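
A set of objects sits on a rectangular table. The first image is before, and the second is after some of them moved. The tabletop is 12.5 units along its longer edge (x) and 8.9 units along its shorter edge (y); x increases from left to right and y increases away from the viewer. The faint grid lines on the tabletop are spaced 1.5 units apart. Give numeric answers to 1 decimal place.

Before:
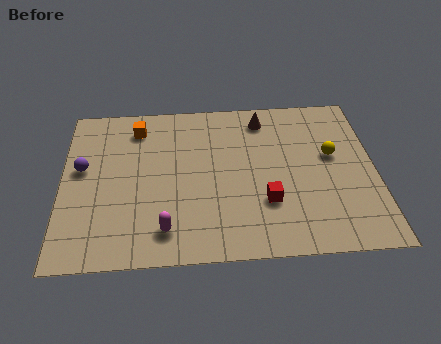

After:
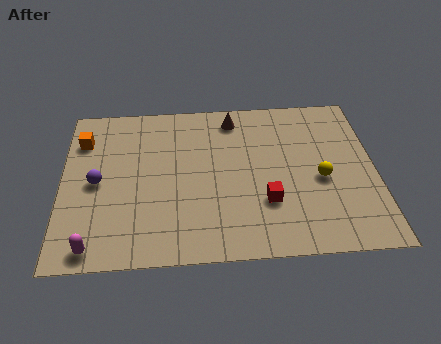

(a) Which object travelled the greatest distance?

the magenta capsule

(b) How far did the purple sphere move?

1.0

The purple sphere moved from about (0.8, 5.1) to (1.4, 4.3), a distance of √(0.6² + 0.8²) ≈ 1.0.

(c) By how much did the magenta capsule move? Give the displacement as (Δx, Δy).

(-2.8, -0.7)

The magenta capsule was at about (4.1, 1.6) and moved to about (1.3, 0.9).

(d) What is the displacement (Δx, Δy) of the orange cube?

(-2.2, -0.6)

The orange cube was at about (3.0, 7.3) and moved to about (0.8, 6.7).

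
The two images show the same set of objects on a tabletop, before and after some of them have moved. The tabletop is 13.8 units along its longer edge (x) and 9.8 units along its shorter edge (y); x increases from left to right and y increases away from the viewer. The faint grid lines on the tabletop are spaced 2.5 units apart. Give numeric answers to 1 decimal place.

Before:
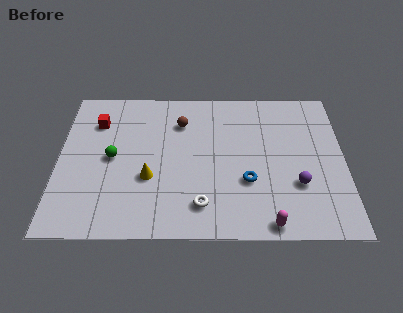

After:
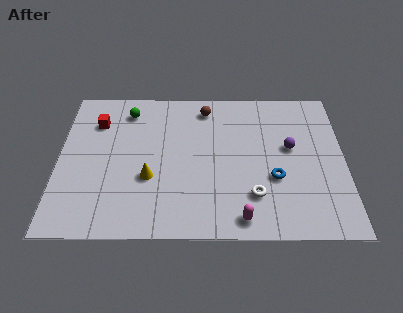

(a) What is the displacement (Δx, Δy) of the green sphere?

(0.7, 3.2)

From the two frames, the green sphere sits at roughly (2.6, 4.9) before and (3.3, 8.1) after.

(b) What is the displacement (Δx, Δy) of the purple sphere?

(-0.3, 2.4)

The purple sphere started near (11.5, 3.2) and ended near (11.2, 5.6).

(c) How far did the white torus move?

2.6

The white torus moved from about (6.9, 1.9) to (9.4, 2.5), a distance of √(2.5² + 0.6²) ≈ 2.6.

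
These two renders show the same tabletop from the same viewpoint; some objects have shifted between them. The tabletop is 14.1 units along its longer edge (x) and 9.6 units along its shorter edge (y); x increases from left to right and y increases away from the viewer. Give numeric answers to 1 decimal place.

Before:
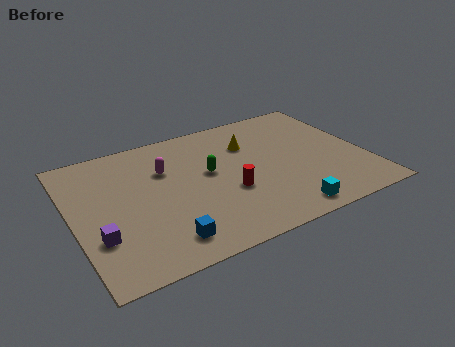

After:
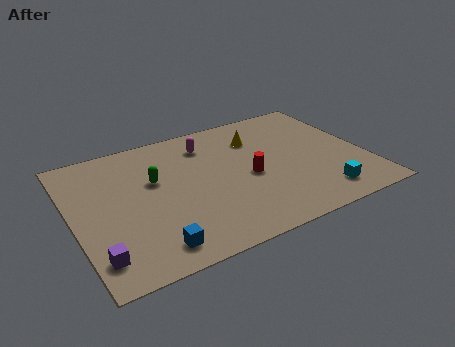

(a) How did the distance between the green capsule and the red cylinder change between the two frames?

+2.8

They were about 1.9 units apart before and 4.7 after — 2.8 units further apart.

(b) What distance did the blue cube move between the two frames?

0.6

The blue cube moved from about (3.9, 1.6) to (3.3, 1.4), a distance of √(0.6² + 0.2²) ≈ 0.6.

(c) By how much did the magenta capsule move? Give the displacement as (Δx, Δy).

(2.2, 1.1)

From the two frames, the magenta capsule sits at roughly (4.6, 6.5) before and (6.8, 7.6) after.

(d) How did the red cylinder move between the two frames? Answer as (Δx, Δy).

(1.1, 0.7)

The red cylinder started near (7.3, 3.6) and ended near (8.4, 4.3).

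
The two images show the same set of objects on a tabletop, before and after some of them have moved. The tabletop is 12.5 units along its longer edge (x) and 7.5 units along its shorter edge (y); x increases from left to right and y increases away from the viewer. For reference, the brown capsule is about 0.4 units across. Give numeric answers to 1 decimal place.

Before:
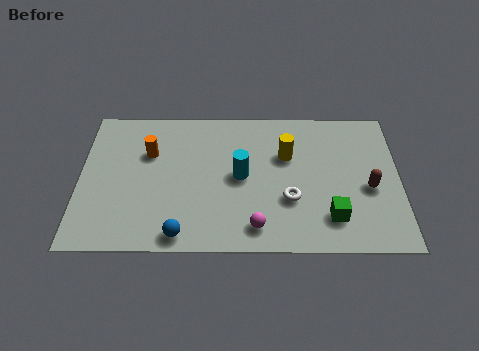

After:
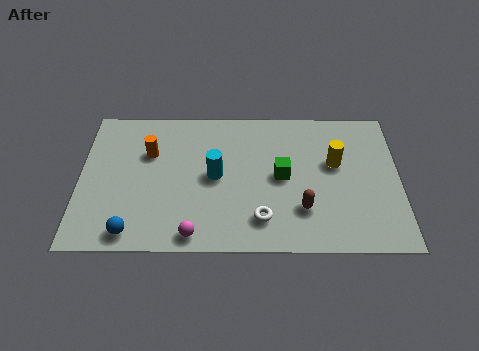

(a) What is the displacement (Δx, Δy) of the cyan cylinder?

(-1.0, 0.0)

The cyan cylinder was at about (6.3, 3.8) and moved to about (5.3, 3.8).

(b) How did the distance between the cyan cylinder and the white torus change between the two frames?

+0.6

The distance was about 2.2 in the first image and 2.8 in the second, so they moved 0.6 units further apart.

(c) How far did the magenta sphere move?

2.4

The magenta sphere was near (6.9, 1.2) before and (4.5, 0.8) after, so it travelled √(2.4² + 0.4²) ≈ 2.4 units.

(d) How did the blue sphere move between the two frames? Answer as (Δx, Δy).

(-1.9, 0.1)

The blue sphere was at about (4.0, 0.8) and moved to about (2.1, 0.9).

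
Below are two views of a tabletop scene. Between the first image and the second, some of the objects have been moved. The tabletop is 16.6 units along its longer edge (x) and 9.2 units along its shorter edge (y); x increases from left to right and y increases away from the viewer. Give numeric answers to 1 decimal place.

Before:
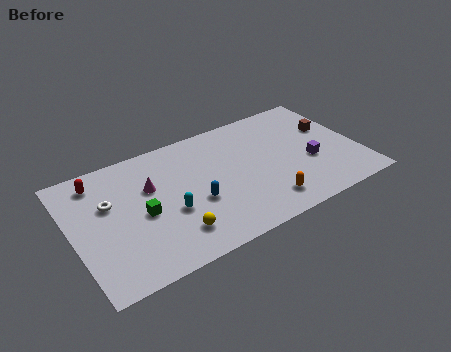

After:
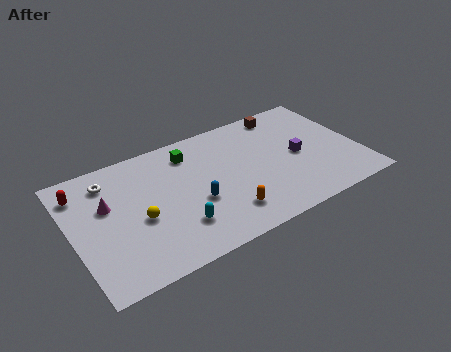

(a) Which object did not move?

the blue capsule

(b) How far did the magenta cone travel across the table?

2.5

From (4.6, 5.9) to (2.1, 5.7), the magenta cone covered √(2.5² + 0.2²) ≈ 2.5 units.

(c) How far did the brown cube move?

3.3

The brown cube was near (15.3, 5.8) before and (12.9, 8.1) after, so it travelled √(2.4² + 2.3²) ≈ 3.3 units.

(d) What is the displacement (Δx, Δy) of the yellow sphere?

(-1.7, 1.9)

The yellow sphere started near (5.4, 2.0) and ended near (3.7, 3.9).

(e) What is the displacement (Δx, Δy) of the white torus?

(0.2, 1.6)

The white torus started near (2.2, 5.8) and ended near (2.4, 7.4).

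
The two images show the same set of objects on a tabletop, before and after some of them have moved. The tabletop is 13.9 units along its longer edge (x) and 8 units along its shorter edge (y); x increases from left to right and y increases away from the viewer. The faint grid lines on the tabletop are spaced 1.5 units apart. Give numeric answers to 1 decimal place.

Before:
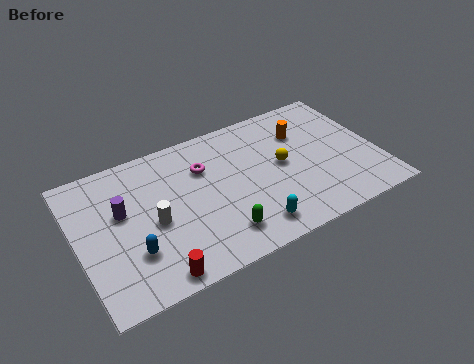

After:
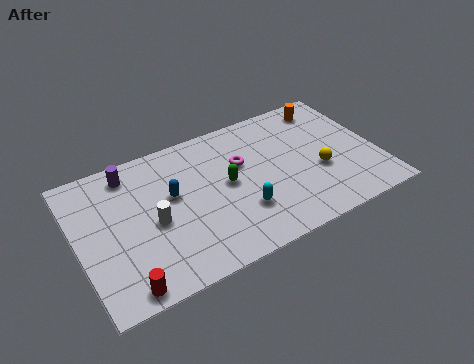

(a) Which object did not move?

the white cylinder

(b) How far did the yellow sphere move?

1.9

The yellow sphere moved from about (9.5, 4.2) to (11.1, 3.1), a distance of √(1.6² + 1.1²) ≈ 1.9.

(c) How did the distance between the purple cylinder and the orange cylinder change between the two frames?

+0.8

Before: roughly 8.6 units apart; after: 9.4. That's 0.8 units further apart.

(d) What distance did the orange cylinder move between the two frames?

1.8

The orange cylinder was near (10.7, 5.7) before and (12.1, 6.8) after, so it travelled √(1.4² + 1.1²) ≈ 1.8 units.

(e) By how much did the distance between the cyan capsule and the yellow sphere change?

+0.4

They were about 3.5 units apart before and 3.9 after — 0.4 units further apart.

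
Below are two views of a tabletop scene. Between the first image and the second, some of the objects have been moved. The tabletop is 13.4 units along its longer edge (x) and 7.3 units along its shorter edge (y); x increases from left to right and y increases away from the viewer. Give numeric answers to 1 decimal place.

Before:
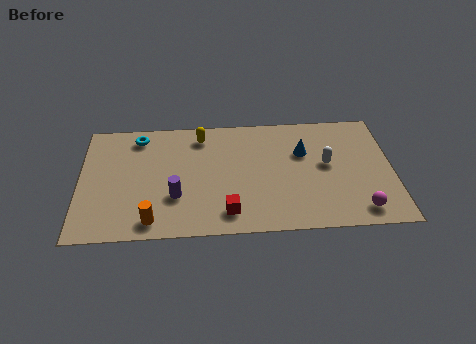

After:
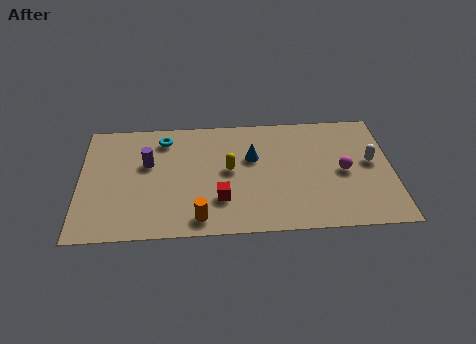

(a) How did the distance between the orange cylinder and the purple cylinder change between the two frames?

+2.4

The distance was about 1.7 in the first image and 4.1 in the second, so they moved 2.4 units further apart.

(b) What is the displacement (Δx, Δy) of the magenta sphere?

(-0.6, 2.4)

The magenta sphere was at about (11.9, 1.1) and moved to about (11.3, 3.5).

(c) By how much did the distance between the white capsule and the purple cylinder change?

+2.9

The distance was about 6.7 in the first image and 9.6 in the second, so they moved 2.9 units further apart.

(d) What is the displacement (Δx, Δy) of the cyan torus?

(1.1, -0.2)

From the two frames, the cyan torus sits at roughly (2.5, 6.2) before and (3.6, 6.0) after.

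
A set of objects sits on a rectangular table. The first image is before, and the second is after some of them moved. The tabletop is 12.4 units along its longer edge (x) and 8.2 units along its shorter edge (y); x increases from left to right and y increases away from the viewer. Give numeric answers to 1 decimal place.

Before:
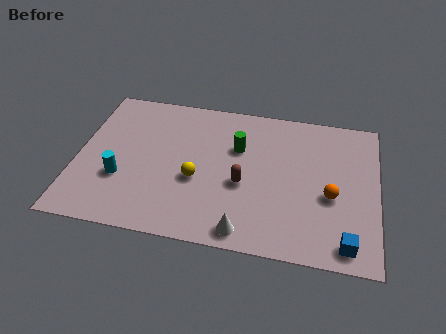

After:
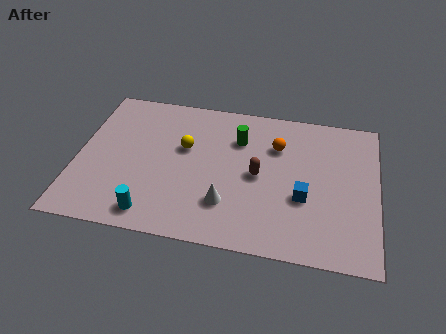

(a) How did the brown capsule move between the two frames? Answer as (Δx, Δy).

(0.6, 0.6)

The brown capsule started near (6.9, 3.4) and ended near (7.5, 4.0).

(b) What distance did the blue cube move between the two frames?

2.8

The blue cube was near (11.2, 1.0) before and (9.4, 3.1) after, so it travelled √(1.8² + 2.1²) ≈ 2.8 units.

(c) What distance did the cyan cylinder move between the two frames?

2.2

The cyan cylinder was near (1.9, 2.8) before and (3.3, 1.1) after, so it travelled √(1.4² + 1.7²) ≈ 2.2 units.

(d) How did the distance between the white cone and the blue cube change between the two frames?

-0.9

They were about 4.1 units apart before and 3.2 after — 0.9 units closer together.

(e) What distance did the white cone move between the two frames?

1.5

From (7.1, 0.9) to (6.3, 2.2), the white cone covered √(0.8² + 1.3²) ≈ 1.5 units.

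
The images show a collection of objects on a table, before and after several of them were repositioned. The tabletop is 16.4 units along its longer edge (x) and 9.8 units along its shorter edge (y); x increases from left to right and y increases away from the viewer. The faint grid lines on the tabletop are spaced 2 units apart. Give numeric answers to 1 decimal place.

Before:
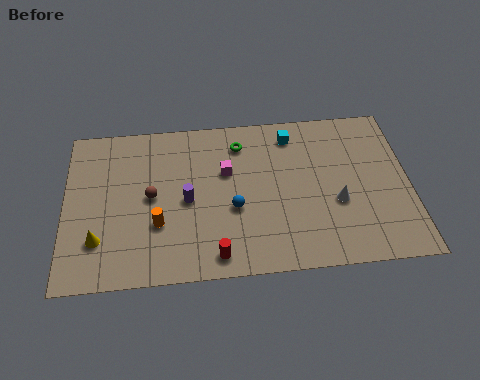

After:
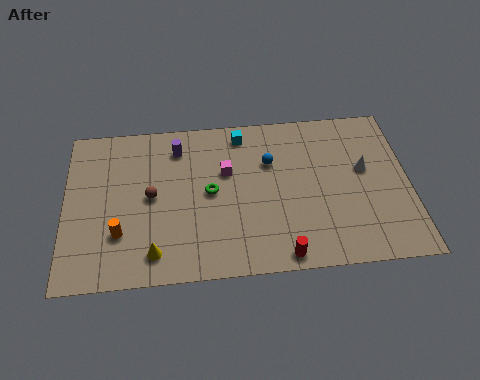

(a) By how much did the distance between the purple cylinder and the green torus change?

-0.9

They were about 4.2 units apart before and 3.3 after — 0.9 units closer together.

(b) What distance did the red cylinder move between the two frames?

3.1

The red cylinder moved from about (7.1, 1.2) to (10.2, 0.9), a distance of √(3.1² + 0.3²) ≈ 3.1.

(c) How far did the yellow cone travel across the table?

2.8

The yellow cone moved from about (1.6, 2.6) to (4.2, 1.6), a distance of √(2.6² + 1.0²) ≈ 2.8.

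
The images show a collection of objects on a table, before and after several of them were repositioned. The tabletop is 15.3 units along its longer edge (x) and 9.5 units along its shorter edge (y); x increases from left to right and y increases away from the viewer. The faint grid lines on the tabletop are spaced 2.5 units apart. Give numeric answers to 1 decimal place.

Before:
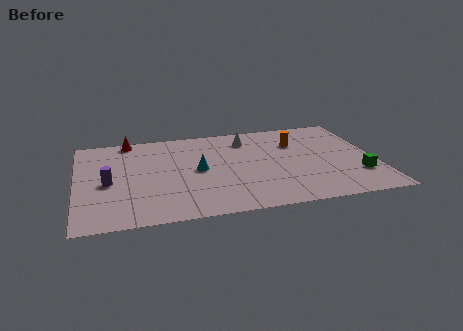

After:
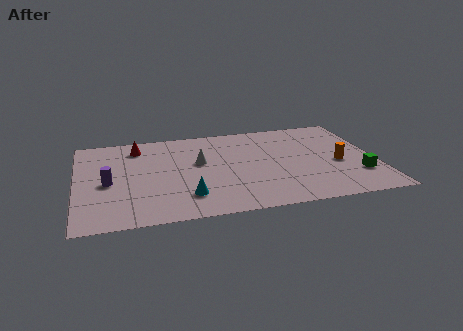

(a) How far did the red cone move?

1.0

The red cone was near (2.8, 8.7) before and (3.2, 7.8) after, so it travelled √(0.4² + 0.9²) ≈ 1.0 units.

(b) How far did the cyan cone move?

2.7

The cyan cone moved from about (6.2, 4.8) to (5.5, 2.2), a distance of √(0.7² + 2.6²) ≈ 2.7.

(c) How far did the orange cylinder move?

3.3

The orange cylinder moved from about (11.4, 6.7) to (13.4, 4.1), a distance of √(2.0² + 2.6²) ≈ 3.3.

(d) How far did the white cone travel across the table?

3.3

The white cone moved from about (8.9, 7.6) to (6.3, 5.6), a distance of √(2.6² + 2.0²) ≈ 3.3.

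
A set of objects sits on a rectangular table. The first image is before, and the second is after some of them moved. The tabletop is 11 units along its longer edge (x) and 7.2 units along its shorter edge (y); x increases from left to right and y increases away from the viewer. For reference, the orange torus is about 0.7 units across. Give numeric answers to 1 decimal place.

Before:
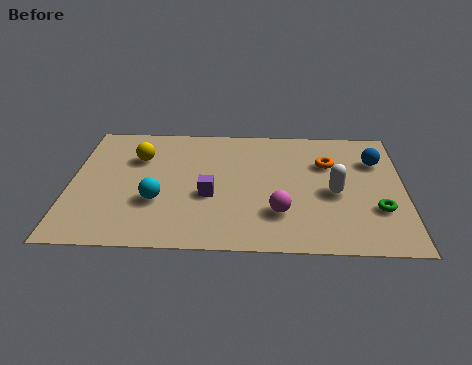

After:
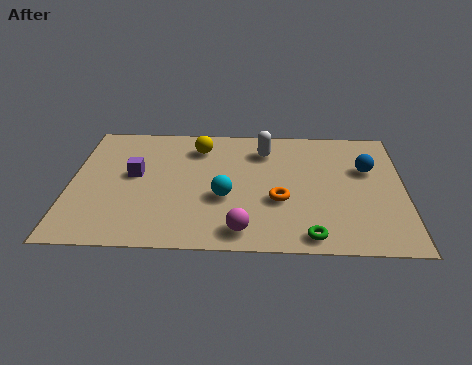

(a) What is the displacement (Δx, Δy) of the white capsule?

(-2.3, 2.4)

The white capsule started near (8.7, 3.2) and ended near (6.4, 5.6).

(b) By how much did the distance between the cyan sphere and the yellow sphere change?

+0.4

Before: roughly 2.6 units apart; after: 3.0. That's 0.4 units further apart.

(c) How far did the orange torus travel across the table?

2.7

From (8.5, 4.9) to (6.9, 2.7), the orange torus covered √(1.6² + 2.2²) ≈ 2.7 units.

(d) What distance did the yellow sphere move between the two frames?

2.1

The yellow sphere was near (2.2, 5.0) before and (4.2, 5.7) after, so it travelled √(2.0² + 0.7²) ≈ 2.1 units.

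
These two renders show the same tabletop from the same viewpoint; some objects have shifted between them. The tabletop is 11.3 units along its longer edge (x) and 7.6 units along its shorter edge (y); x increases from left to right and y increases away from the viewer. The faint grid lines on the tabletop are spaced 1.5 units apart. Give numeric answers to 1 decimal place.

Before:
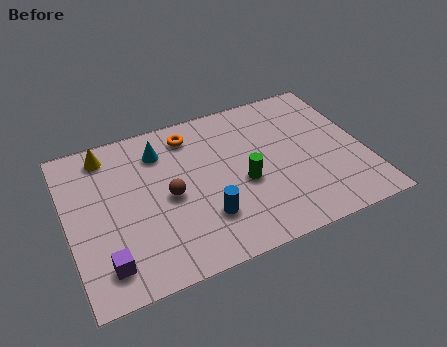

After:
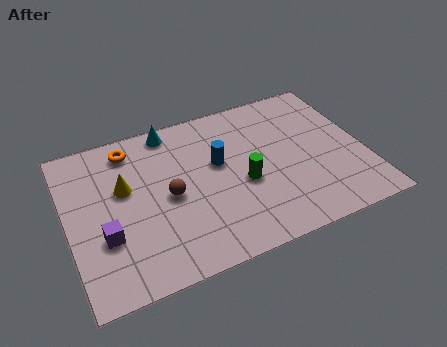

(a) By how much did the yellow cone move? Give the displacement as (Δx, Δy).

(0.5, -1.9)

From the two frames, the yellow cone sits at roughly (1.7, 6.5) before and (2.2, 4.6) after.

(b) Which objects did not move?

the green cylinder and the brown sphere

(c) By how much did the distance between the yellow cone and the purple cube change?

-2.9

The distance was about 5.1 in the first image and 2.2 in the second, so they moved 2.9 units closer together.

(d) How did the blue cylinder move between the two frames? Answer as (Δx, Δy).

(0.8, 2.4)

The blue cylinder was at about (5.0, 2.1) and moved to about (5.8, 4.5).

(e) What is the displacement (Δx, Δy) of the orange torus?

(-2.3, 0.1)

The orange torus started near (4.9, 6.3) and ended near (2.6, 6.4).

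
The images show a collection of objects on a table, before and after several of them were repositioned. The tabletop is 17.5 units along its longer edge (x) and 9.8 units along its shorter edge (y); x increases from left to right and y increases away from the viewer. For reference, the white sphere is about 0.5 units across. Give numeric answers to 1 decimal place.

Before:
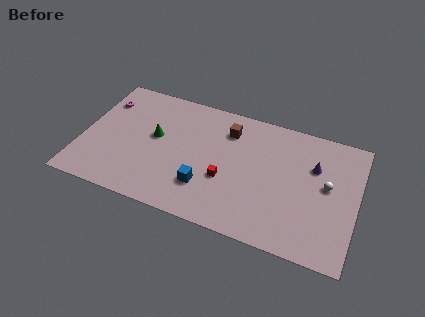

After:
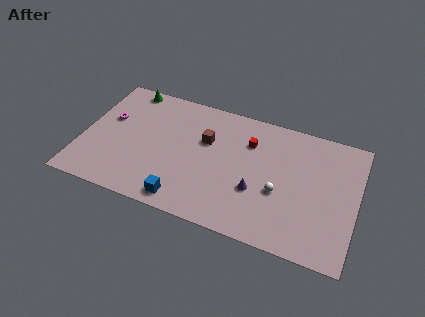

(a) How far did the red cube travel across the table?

3.6

The red cube moved from about (9.3, 3.7) to (10.5, 7.1), a distance of √(1.2² + 3.4²) ≈ 3.6.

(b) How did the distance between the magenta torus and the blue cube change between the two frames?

-1.3

The distance was about 8.5 in the first image and 7.2 in the second, so they moved 1.3 units closer together.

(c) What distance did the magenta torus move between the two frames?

1.5

The magenta torus was near (1.0, 7.4) before and (1.5, 6.0) after, so it travelled √(0.5² + 1.4²) ≈ 1.5 units.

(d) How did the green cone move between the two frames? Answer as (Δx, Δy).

(-2.2, 3.4)

The green cone started near (4.6, 5.5) and ended near (2.4, 8.9).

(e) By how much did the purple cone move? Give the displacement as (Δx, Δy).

(-3.4, -3.1)

The purple cone was at about (14.7, 6.6) and moved to about (11.3, 3.5).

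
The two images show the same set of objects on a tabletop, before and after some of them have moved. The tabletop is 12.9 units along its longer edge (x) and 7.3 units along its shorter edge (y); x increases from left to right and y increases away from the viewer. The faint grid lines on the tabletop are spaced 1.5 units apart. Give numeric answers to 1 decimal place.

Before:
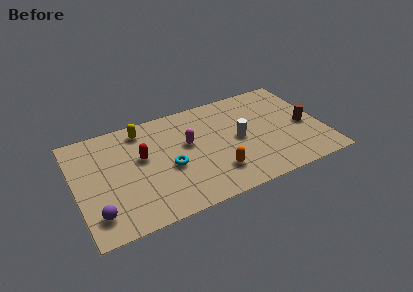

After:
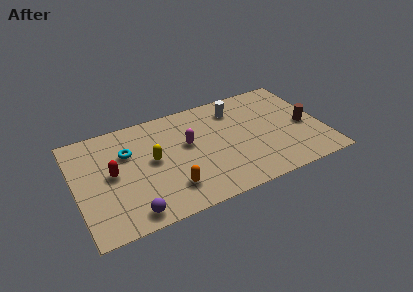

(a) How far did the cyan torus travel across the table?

2.7

From (4.8, 3.1) to (2.8, 4.9), the cyan torus covered √(2.0² + 1.8²) ≈ 2.7 units.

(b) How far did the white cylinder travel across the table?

2.2

From (8.5, 3.6) to (8.6, 5.8), the white cylinder covered √(0.1² + 2.2²) ≈ 2.2 units.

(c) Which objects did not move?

the brown cylinder and the magenta capsule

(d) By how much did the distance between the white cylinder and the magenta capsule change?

+0.4

The distance was about 2.7 in the first image and 3.1 in the second, so they moved 0.4 units further apart.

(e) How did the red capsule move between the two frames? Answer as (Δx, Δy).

(-1.6, -0.5)

The red capsule started near (3.5, 4.3) and ended near (1.9, 3.8).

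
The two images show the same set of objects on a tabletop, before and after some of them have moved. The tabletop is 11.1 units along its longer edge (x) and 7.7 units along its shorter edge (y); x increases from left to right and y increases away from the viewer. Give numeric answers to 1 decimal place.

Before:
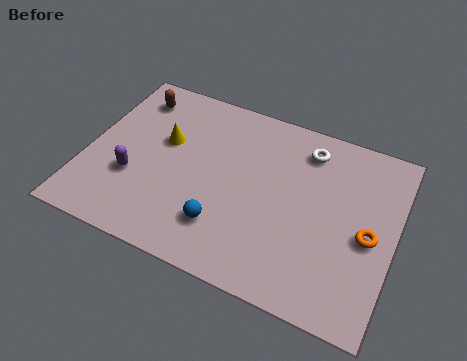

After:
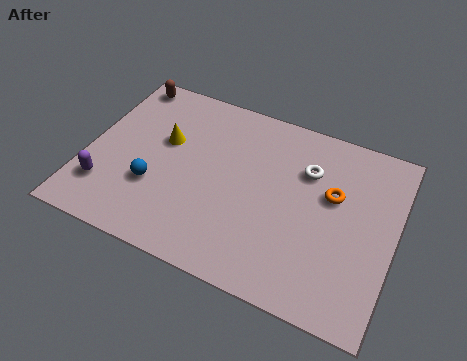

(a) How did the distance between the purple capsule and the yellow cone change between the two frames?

+1.1

The distance was about 2.2 in the first image and 3.3 in the second, so they moved 1.1 units further apart.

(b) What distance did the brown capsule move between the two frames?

0.7

The brown capsule was near (1.3, 6.3) before and (0.9, 6.9) after, so it travelled √(0.4² + 0.6²) ≈ 0.7 units.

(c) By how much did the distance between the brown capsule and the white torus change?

+0.7

Before: roughly 6.4 units apart; after: 7.1. That's 0.7 units further apart.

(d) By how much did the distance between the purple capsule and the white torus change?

+0.8

The distance was about 6.9 in the first image and 7.7 in the second, so they moved 0.8 units further apart.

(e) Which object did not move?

the yellow cone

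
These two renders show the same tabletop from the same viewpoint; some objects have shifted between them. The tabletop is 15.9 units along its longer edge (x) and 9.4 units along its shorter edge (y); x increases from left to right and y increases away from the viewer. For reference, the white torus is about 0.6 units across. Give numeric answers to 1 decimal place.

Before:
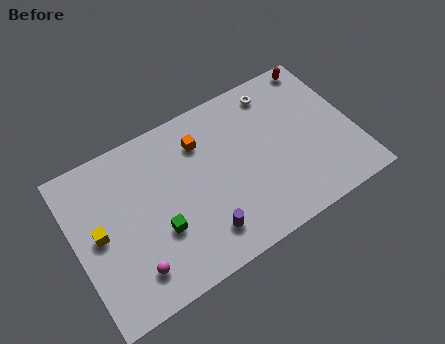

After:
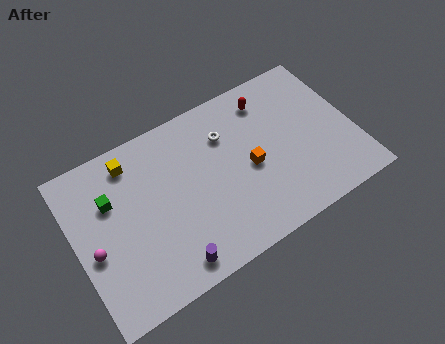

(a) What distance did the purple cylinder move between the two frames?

2.1

From (6.8, 1.9) to (4.8, 1.2), the purple cylinder covered √(2.0² + 0.7²) ≈ 2.1 units.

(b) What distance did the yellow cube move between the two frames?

3.9

The yellow cube was near (1.3, 4.8) before and (3.6, 7.9) after, so it travelled √(2.3² + 3.1²) ≈ 3.9 units.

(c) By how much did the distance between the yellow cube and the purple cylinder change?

+0.6

The distance was about 6.2 in the first image and 6.8 in the second, so they moved 0.6 units further apart.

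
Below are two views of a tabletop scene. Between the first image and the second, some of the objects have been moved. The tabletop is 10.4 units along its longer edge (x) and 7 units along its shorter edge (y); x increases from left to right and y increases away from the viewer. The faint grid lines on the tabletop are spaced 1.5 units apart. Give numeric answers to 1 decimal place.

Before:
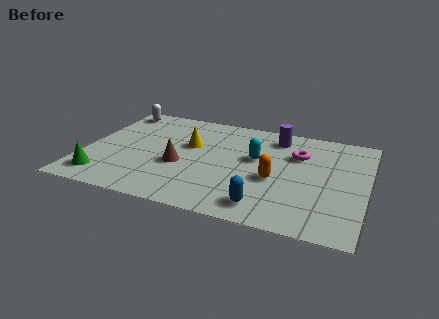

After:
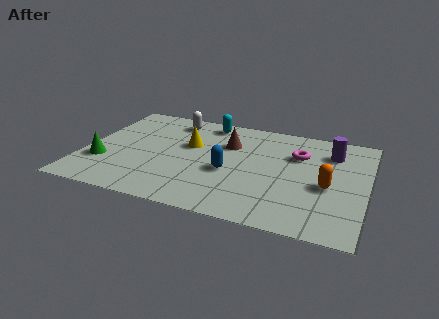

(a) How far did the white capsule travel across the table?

2.2

From (0.8, 6.1) to (3.0, 5.9), the white capsule covered √(2.2² + 0.2²) ≈ 2.2 units.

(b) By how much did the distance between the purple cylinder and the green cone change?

+1.2

The distance was about 7.6 in the first image and 8.8 in the second, so they moved 1.2 units further apart.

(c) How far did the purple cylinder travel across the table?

2.2

The purple cylinder was near (6.9, 5.8) before and (9.0, 5.3) after, so it travelled √(2.1² + 0.5²) ≈ 2.2 units.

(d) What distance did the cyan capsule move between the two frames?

2.8

The cyan capsule moved from about (6.3, 4.1) to (4.3, 6.1), a distance of √(2.0² + 2.0²) ≈ 2.8.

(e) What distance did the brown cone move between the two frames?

2.6

The brown cone moved from about (3.6, 2.8) to (5.2, 4.8), a distance of √(1.6² + 2.0²) ≈ 2.6.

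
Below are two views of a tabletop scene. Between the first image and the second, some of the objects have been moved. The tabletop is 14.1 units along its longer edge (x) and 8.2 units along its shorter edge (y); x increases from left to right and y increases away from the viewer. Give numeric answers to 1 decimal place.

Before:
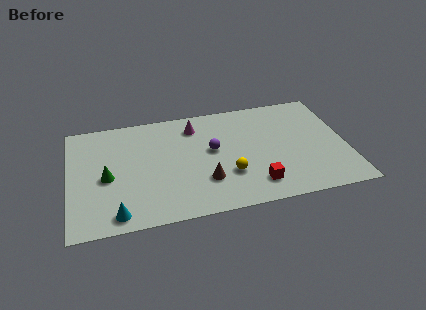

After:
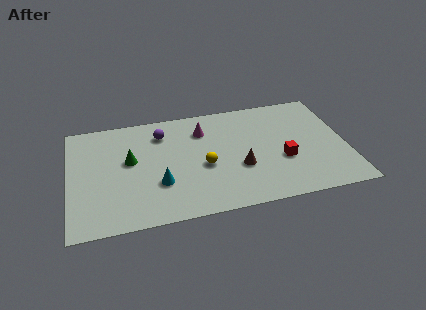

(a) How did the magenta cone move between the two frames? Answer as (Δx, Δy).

(0.4, -0.4)

The magenta cone was at about (6.5, 6.6) and moved to about (6.9, 6.2).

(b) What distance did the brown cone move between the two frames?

1.9

The brown cone moved from about (6.8, 2.4) to (8.6, 3.0), a distance of √(1.8² + 0.6²) ≈ 1.9.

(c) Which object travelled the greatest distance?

the purple sphere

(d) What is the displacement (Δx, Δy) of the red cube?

(1.5, 1.5)

The red cube started near (9.3, 1.6) and ended near (10.8, 3.1).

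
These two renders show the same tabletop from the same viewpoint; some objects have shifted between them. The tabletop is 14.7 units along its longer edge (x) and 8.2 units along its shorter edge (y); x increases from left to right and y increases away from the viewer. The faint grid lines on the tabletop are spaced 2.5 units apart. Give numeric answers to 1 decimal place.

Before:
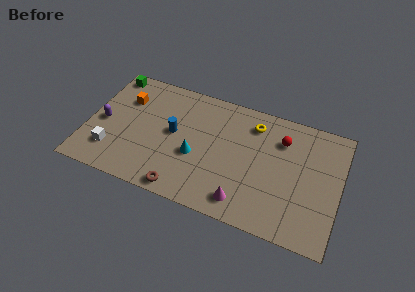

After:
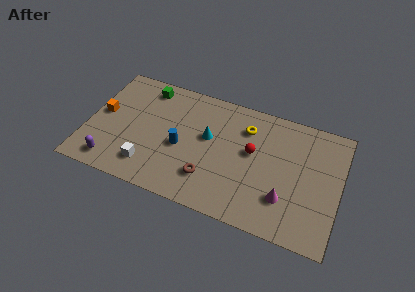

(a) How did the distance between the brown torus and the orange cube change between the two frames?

+0.6

Before: roughly 6.3 units apart; after: 6.9. That's 0.6 units further apart.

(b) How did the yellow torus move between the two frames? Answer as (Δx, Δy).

(-0.4, -0.4)

The yellow torus was at about (9.5, 6.6) and moved to about (9.1, 6.2).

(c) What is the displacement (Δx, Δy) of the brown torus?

(1.4, 1.3)

From the two frames, the brown torus sits at roughly (5.9, 0.8) before and (7.3, 2.1) after.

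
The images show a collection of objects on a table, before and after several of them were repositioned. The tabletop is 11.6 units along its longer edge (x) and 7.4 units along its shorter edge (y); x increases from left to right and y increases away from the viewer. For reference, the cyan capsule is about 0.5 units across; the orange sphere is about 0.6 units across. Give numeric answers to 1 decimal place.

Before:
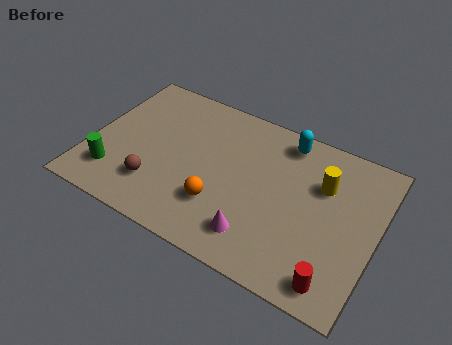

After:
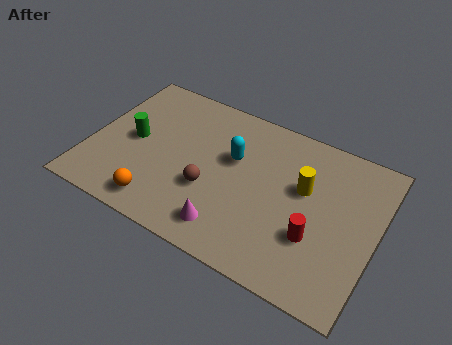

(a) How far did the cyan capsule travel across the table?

2.6

From (7.6, 6.4) to (5.7, 4.6), the cyan capsule covered √(1.9² + 1.8²) ≈ 2.6 units.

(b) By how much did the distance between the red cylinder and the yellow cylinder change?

-2.0

They were about 4.1 units apart before and 2.1 after — 2.0 units closer together.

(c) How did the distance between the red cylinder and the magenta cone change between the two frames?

+0.3

They were about 3.2 units apart before and 3.5 after — 0.3 units further apart.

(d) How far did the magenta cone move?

1.1

From (7.1, 1.5) to (6.0, 1.3), the magenta cone covered √(1.1² + 0.2²) ≈ 1.1 units.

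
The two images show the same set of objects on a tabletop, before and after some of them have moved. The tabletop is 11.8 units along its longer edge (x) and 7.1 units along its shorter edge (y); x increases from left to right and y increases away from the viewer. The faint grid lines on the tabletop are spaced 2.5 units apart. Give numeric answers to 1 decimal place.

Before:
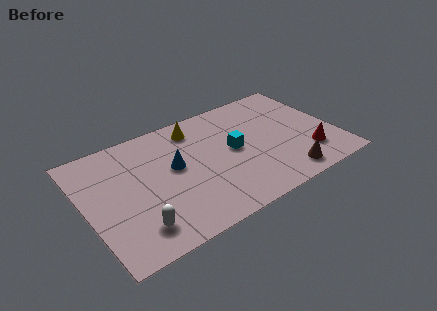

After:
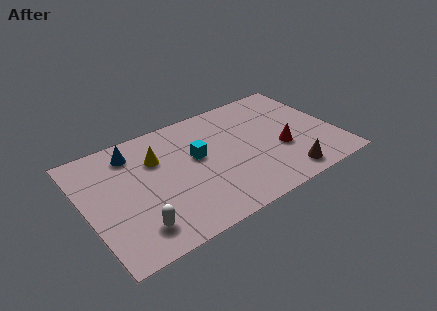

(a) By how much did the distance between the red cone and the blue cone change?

+0.8

Before: roughly 6.5 units apart; after: 7.3. That's 0.8 units further apart.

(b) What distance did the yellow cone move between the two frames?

2.2

The yellow cone was near (5.5, 5.9) before and (3.5, 4.9) after, so it travelled √(2.0² + 1.0²) ≈ 2.2 units.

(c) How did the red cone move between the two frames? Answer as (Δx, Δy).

(-1.2, 0.9)

From the two frames, the red cone sits at roughly (10.3, 1.8) before and (9.1, 2.7) after.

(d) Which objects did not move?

the brown cone and the white capsule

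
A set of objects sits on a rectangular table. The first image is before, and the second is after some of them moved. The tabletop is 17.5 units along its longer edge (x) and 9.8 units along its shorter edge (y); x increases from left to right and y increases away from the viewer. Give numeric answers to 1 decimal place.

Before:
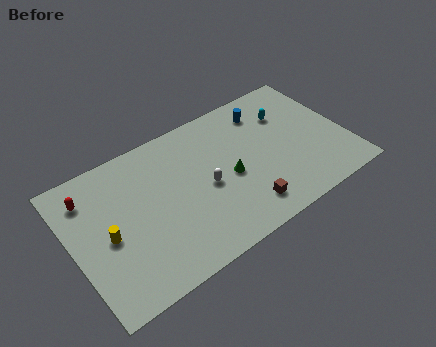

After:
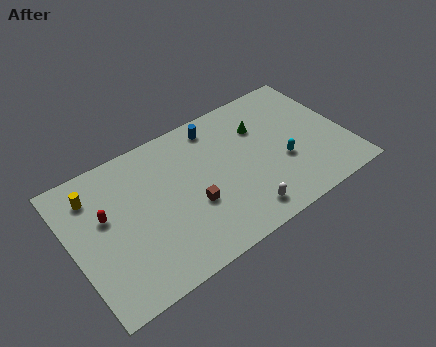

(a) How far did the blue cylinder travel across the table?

3.2

From (12.9, 7.9) to (9.7, 8.4), the blue cylinder covered √(3.2² + 0.5²) ≈ 3.2 units.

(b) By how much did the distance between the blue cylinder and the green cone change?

-1.5

They were about 4.6 units apart before and 3.1 after — 1.5 units closer together.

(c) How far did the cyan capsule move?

3.4

From (14.2, 7.0) to (13.3, 3.7), the cyan capsule covered √(0.9² + 3.3²) ≈ 3.4 units.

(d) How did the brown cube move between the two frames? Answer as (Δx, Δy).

(-3.0, 1.9)

The brown cube was at about (10.4, 1.8) and moved to about (7.4, 3.7).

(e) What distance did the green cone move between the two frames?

3.5

The green cone was near (9.9, 4.4) before and (12.4, 6.9) after, so it travelled √(2.5² + 2.5²) ≈ 3.5 units.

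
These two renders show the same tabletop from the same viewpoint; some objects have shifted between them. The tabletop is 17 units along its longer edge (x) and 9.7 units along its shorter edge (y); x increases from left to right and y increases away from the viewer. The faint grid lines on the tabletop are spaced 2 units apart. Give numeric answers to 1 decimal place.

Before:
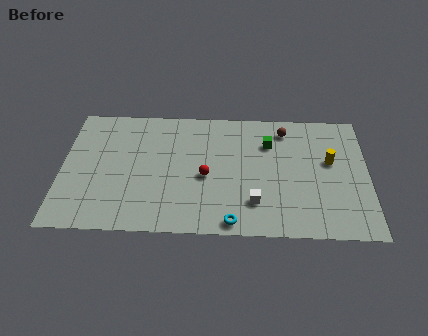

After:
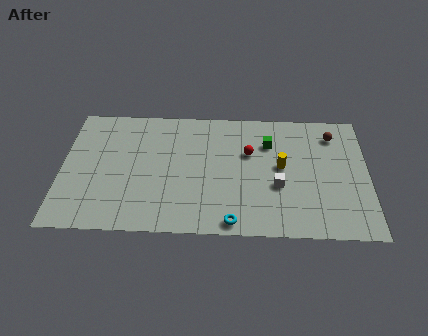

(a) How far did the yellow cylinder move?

2.7

The yellow cylinder was near (14.9, 5.7) before and (12.2, 5.2) after, so it travelled √(2.7² + 0.5²) ≈ 2.7 units.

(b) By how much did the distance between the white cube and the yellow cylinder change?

-3.8

The distance was about 5.3 in the first image and 1.5 in the second, so they moved 3.8 units closer together.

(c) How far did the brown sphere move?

2.7

The brown sphere was near (12.4, 8.1) before and (15.1, 7.8) after, so it travelled √(2.7² + 0.3²) ≈ 2.7 units.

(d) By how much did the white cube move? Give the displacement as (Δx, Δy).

(1.3, 1.3)

The white cube started near (10.7, 2.4) and ended near (12.0, 3.7).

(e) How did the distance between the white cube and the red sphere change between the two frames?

-0.3

The distance was about 3.3 in the first image and 3.0 in the second, so they moved 0.3 units closer together.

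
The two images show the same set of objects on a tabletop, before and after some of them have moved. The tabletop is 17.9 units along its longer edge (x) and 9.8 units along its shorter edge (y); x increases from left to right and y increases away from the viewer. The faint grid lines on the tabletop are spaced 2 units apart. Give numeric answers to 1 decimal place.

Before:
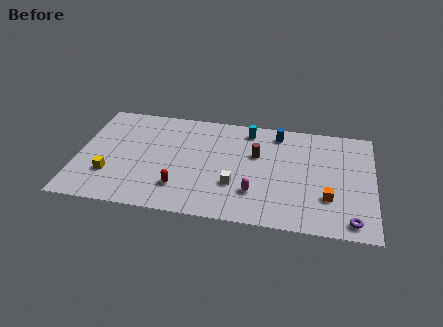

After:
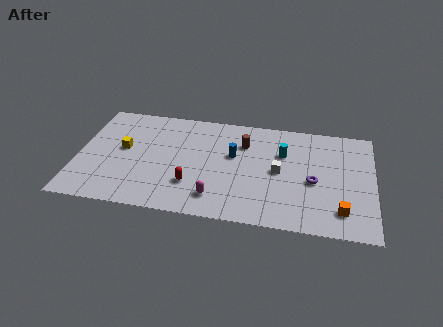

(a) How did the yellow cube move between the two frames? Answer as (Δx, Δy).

(0.7, 2.5)

From the two frames, the yellow cube sits at roughly (2.0, 2.9) before and (2.7, 5.4) after.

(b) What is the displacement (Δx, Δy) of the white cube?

(2.6, 1.7)

The white cube was at about (9.6, 3.2) and moved to about (12.2, 4.9).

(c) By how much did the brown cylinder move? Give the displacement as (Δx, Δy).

(-0.8, 0.9)

The brown cylinder was at about (10.8, 6.2) and moved to about (10.0, 7.1).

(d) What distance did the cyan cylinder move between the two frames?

2.8

The cyan cylinder was near (10.2, 8.4) before and (12.4, 6.6) after, so it travelled √(2.2² + 1.8²) ≈ 2.8 units.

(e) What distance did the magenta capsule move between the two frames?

2.4

The magenta capsule was near (10.8, 2.7) before and (8.5, 1.9) after, so it travelled √(2.3² + 0.8²) ≈ 2.4 units.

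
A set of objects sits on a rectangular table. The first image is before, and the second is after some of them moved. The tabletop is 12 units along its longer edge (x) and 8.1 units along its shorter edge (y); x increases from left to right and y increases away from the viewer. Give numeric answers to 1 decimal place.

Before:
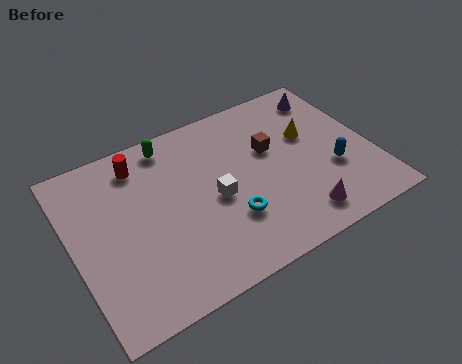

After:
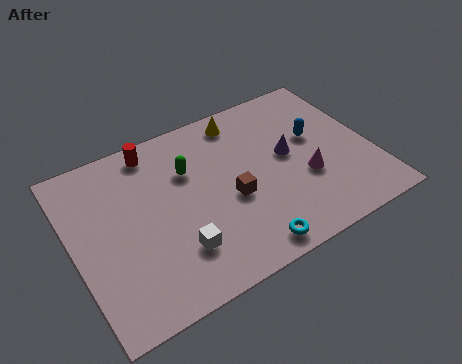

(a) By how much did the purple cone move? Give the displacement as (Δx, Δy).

(-2.1, -2.3)

From the two frames, the purple cone sits at roughly (10.8, 6.7) before and (8.7, 4.4) after.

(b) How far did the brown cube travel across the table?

2.5

The brown cube moved from about (8.1, 5.0) to (6.2, 3.4), a distance of √(1.9² + 1.6²) ≈ 2.5.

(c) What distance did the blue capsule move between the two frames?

1.9

The blue capsule was near (10.3, 2.9) before and (9.9, 4.8) after, so it travelled √(0.4² + 1.9²) ≈ 1.9 units.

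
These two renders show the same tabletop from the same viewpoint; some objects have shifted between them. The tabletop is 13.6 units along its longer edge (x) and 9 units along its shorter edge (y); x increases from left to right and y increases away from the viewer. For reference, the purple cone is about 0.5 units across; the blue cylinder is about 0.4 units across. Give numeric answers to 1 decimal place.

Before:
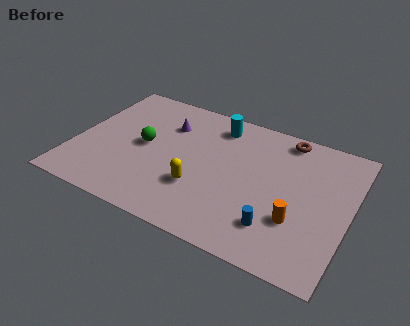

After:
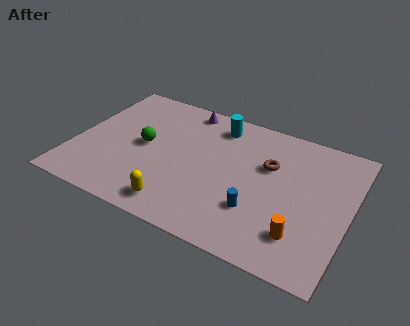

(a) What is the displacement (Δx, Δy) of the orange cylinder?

(0.3, -0.8)

The orange cylinder was at about (11.2, 2.9) and moved to about (11.5, 2.1).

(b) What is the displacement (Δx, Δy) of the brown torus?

(-0.6, -2.2)

The brown torus was at about (10.1, 8.0) and moved to about (9.5, 5.8).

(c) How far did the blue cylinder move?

1.2

From (10.3, 2.1) to (9.3, 2.7), the blue cylinder covered √(1.0² + 0.6²) ≈ 1.2 units.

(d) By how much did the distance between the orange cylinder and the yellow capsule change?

+1.2

Before: roughly 4.8 units apart; after: 6.0. That's 1.2 units further apart.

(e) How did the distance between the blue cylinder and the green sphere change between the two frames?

-1.1

The distance was about 7.3 in the first image and 6.2 in the second, so they moved 1.1 units closer together.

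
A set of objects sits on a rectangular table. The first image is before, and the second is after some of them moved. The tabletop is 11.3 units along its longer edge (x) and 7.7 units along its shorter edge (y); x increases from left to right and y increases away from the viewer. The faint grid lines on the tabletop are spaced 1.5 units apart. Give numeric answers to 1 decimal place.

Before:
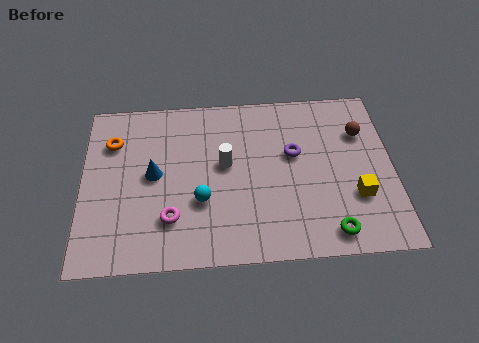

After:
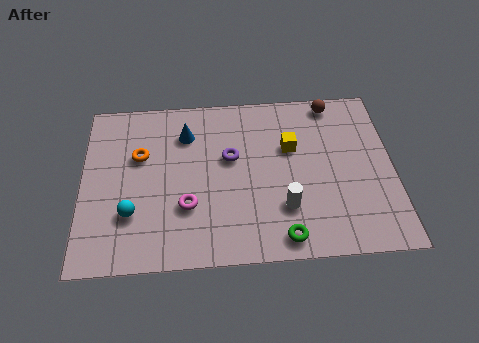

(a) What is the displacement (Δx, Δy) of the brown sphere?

(-1.0, 1.5)

From the two frames, the brown sphere sits at roughly (10.2, 5.4) before and (9.2, 6.9) after.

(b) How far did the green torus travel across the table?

1.7

The green torus moved from about (8.9, 1.0) to (7.2, 0.9), a distance of √(1.7² + 0.1²) ≈ 1.7.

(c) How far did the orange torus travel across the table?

1.2

The orange torus was near (1.1, 5.6) before and (2.1, 4.9) after, so it travelled √(1.0² + 0.7²) ≈ 1.2 units.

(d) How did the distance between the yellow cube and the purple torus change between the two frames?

-0.8

The distance was about 3.0 in the first image and 2.2 in the second, so they moved 0.8 units closer together.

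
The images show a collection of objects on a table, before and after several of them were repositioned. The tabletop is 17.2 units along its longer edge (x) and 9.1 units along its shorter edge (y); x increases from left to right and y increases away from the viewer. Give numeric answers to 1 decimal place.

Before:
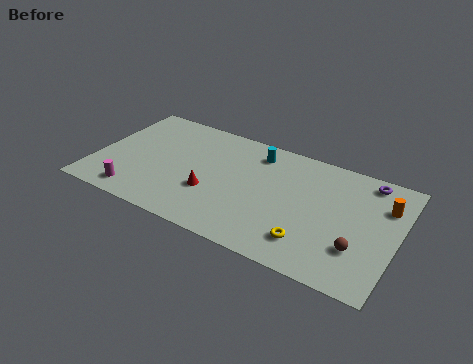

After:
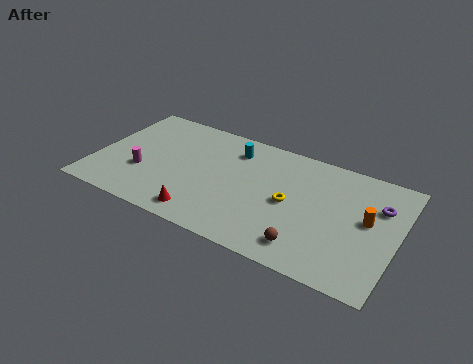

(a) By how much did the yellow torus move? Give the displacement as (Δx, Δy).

(-1.4, 2.4)

The yellow torus was at about (12.6, 2.0) and moved to about (11.2, 4.4).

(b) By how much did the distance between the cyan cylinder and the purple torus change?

+2.1

Before: roughly 6.3 units apart; after: 8.4. That's 2.1 units further apart.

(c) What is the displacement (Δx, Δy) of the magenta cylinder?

(0.1, 1.9)

From the two frames, the magenta cylinder sits at roughly (2.7, 1.3) before and (2.8, 3.2) after.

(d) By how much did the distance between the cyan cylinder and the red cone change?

+1.2

The distance was about 4.8 in the first image and 6.0 in the second, so they moved 1.2 units further apart.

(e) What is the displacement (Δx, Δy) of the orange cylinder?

(-0.8, -1.5)

From the two frames, the orange cylinder sits at roughly (16.3, 6.5) before and (15.5, 5.0) after.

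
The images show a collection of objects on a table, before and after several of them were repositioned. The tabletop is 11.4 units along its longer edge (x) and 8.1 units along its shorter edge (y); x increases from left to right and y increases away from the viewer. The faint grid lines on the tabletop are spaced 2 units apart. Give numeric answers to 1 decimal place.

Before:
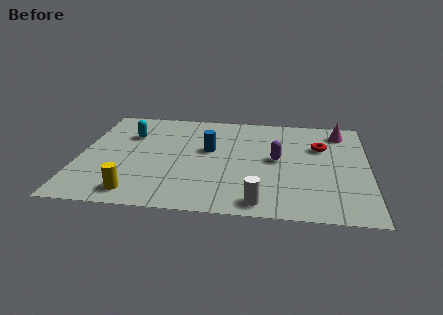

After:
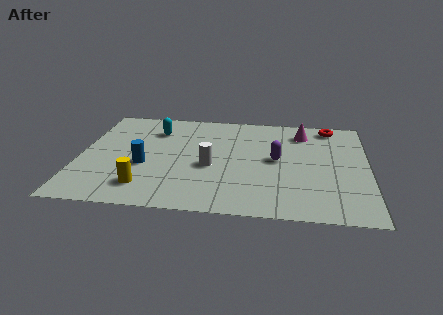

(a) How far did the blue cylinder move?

2.9

The blue cylinder moved from about (5.1, 4.7) to (2.6, 3.2), a distance of √(2.5² + 1.5²) ≈ 2.9.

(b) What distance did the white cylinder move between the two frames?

3.2

From (7.2, 0.9) to (5.2, 3.4), the white cylinder covered √(2.0² + 2.5²) ≈ 3.2 units.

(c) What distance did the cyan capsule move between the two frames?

1.1

The cyan capsule moved from about (1.9, 5.6) to (2.9, 6.1), a distance of √(1.0² + 0.5²) ≈ 1.1.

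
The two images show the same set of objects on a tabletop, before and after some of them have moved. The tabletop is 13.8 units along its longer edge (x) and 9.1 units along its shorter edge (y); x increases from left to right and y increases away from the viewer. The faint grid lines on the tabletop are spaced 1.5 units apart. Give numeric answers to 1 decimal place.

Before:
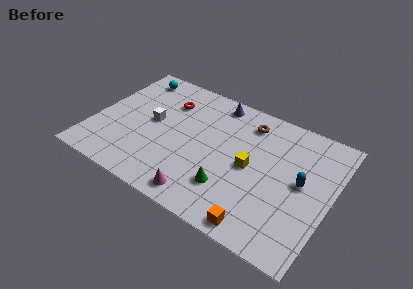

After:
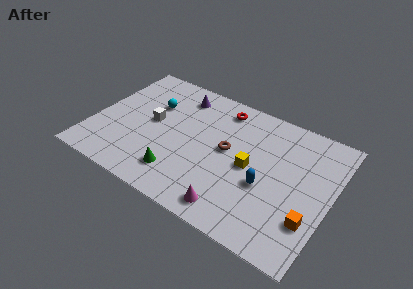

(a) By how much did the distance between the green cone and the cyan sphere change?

-3.8

Before: roughly 8.6 units apart; after: 4.8. That's 3.8 units closer together.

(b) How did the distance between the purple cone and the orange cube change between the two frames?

+1.7

They were about 8.0 units apart before and 9.7 after — 1.7 units further apart.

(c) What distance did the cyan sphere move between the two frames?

2.3

The cyan sphere moved from about (1.6, 7.8) to (3.1, 6.1), a distance of √(1.5² + 1.7²) ≈ 2.3.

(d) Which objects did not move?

the white cube and the yellow cube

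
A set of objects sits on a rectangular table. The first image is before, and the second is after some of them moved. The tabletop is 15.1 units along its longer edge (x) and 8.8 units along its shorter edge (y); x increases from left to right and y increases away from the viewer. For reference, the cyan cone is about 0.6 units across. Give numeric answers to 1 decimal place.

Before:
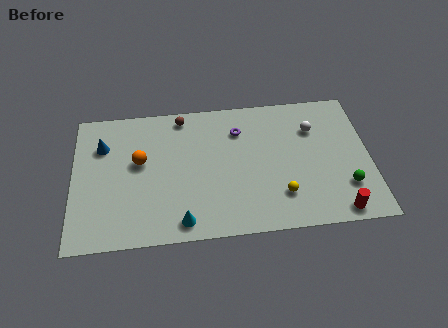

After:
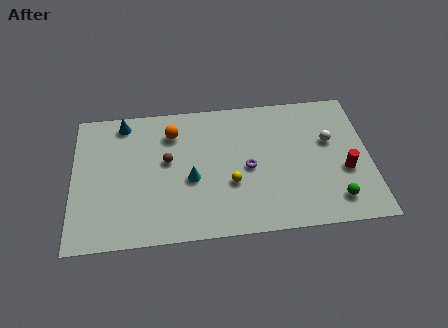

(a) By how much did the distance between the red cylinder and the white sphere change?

-3.4

Before: roughly 5.5 units apart; after: 2.1. That's 3.4 units closer together.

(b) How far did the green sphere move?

1.0

The green sphere moved from about (13.8, 2.4) to (13.2, 1.6), a distance of √(0.6² + 0.8²) ≈ 1.0.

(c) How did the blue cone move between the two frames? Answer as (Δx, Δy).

(1.1, 1.4)

The blue cone started near (1.5, 6.3) and ended near (2.6, 7.7).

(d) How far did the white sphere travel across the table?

1.2

From (12.3, 6.3) to (13.1, 5.4), the white sphere covered √(0.8² + 0.9²) ≈ 1.2 units.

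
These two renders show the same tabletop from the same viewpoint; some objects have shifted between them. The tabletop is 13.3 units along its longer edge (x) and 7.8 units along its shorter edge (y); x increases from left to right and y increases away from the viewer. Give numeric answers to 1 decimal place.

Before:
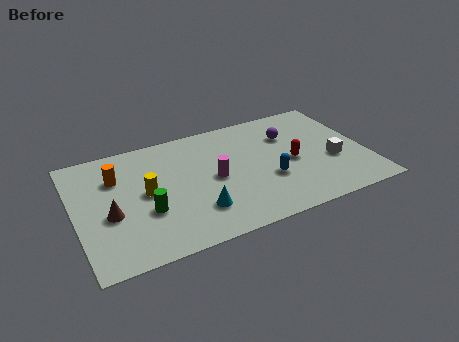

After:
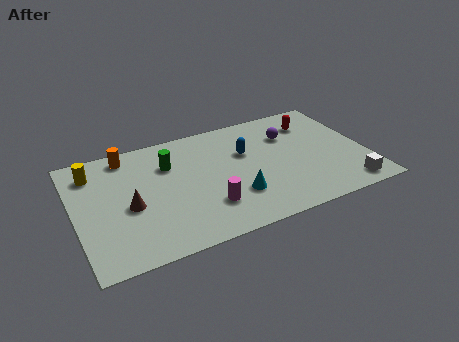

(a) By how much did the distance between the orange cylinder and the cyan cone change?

+1.6

They were about 4.8 units apart before and 6.4 after — 1.6 units further apart.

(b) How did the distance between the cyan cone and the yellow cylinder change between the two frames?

+4.3

Before: roughly 2.9 units apart; after: 7.2. That's 4.3 units further apart.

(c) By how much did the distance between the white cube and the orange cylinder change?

+1.1

The distance was about 10.0 in the first image and 11.1 in the second, so they moved 1.1 units further apart.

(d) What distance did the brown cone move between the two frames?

0.9

From (1.5, 3.2) to (2.4, 3.4), the brown cone covered √(0.9² + 0.2²) ≈ 0.9 units.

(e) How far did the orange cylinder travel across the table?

1.4

The orange cylinder moved from about (2.0, 5.5) to (2.6, 6.8), a distance of √(0.6² + 1.3²) ≈ 1.4.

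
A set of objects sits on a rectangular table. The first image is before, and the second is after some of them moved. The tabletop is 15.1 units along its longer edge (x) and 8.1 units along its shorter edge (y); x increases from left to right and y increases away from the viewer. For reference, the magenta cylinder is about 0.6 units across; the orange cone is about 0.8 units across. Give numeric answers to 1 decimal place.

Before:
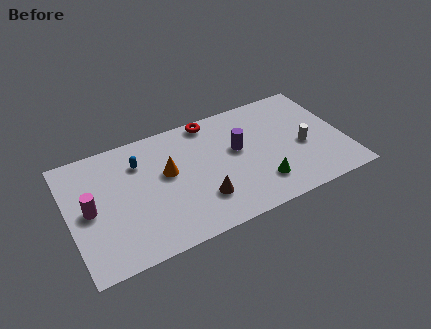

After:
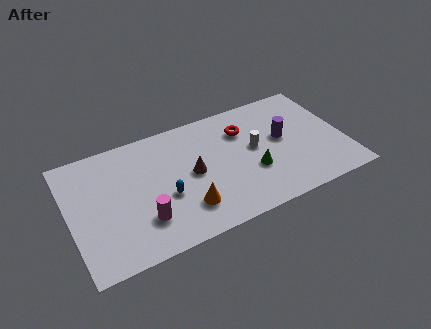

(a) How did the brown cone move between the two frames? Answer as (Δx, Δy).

(-0.3, 1.9)

The brown cone started near (7.0, 2.2) and ended near (6.7, 4.1).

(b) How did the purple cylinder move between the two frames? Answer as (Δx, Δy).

(2.5, -0.2)

The purple cylinder was at about (9.3, 4.7) and moved to about (11.8, 4.5).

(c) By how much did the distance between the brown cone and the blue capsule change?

-3.0

Before: roughly 4.8 units apart; after: 1.8. That's 3.0 units closer together.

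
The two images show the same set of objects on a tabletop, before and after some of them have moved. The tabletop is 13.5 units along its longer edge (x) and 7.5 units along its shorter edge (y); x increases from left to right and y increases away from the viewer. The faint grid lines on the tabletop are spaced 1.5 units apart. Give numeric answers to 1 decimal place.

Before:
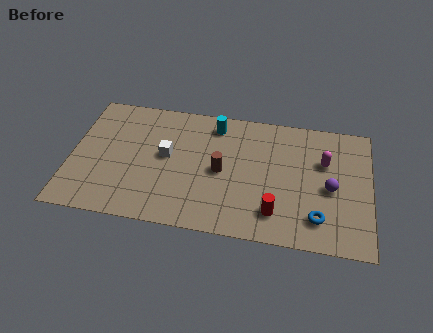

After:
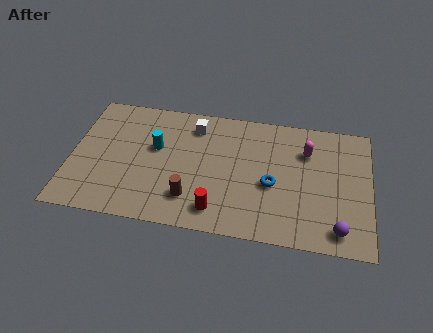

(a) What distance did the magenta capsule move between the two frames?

0.9

From (11.4, 4.9) to (10.6, 5.4), the magenta capsule covered √(0.8² + 0.5²) ≈ 0.9 units.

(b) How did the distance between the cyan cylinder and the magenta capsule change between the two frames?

+1.7

The distance was about 5.2 in the first image and 6.9 in the second, so they moved 1.7 units further apart.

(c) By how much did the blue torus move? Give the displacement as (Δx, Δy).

(-2.1, 1.6)

From the two frames, the blue torus sits at roughly (11.2, 1.6) before and (9.1, 3.2) after.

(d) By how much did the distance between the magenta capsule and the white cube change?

-2.0

They were about 7.1 units apart before and 5.1 after — 2.0 units closer together.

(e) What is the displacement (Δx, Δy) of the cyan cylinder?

(-2.6, -1.8)

The cyan cylinder started near (6.4, 6.3) and ended near (3.8, 4.5).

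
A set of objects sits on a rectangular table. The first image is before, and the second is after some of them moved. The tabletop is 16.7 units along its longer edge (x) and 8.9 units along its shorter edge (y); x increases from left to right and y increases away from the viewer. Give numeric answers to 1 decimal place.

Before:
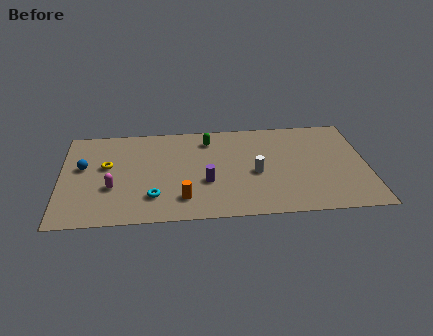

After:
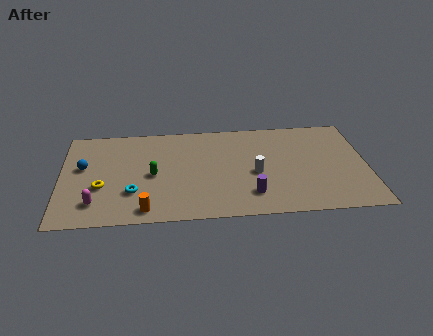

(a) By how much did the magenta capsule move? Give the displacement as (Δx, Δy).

(-0.9, -1.3)

The magenta capsule started near (2.8, 3.2) and ended near (1.9, 1.9).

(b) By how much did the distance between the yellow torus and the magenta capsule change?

-0.6

Before: roughly 2.0 units apart; after: 1.4. That's 0.6 units closer together.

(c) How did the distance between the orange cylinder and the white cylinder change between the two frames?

+2.1

They were about 4.5 units apart before and 6.6 after — 2.1 units further apart.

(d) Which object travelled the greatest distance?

the green capsule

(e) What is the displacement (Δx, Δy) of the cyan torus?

(-1.1, 0.5)

The cyan torus was at about (5.0, 2.2) and moved to about (3.9, 2.7).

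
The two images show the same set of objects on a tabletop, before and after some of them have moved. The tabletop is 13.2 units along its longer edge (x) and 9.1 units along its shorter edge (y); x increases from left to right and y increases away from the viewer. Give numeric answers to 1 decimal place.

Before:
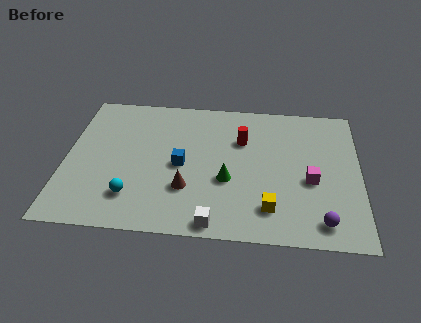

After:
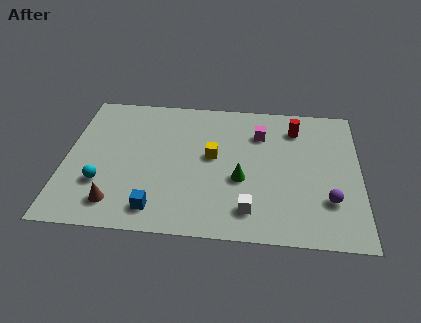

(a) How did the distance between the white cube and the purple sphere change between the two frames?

-1.1

They were about 4.7 units apart before and 3.6 after — 1.1 units closer together.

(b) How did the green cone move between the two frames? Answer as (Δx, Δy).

(0.6, 0.1)

The green cone was at about (7.3, 3.5) and moved to about (7.9, 3.6).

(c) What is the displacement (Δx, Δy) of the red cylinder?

(2.4, 1.0)

The red cylinder was at about (7.9, 6.2) and moved to about (10.3, 7.2).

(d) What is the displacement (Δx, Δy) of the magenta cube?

(-2.3, 2.9)

The magenta cube started near (11.0, 3.8) and ended near (8.7, 6.7).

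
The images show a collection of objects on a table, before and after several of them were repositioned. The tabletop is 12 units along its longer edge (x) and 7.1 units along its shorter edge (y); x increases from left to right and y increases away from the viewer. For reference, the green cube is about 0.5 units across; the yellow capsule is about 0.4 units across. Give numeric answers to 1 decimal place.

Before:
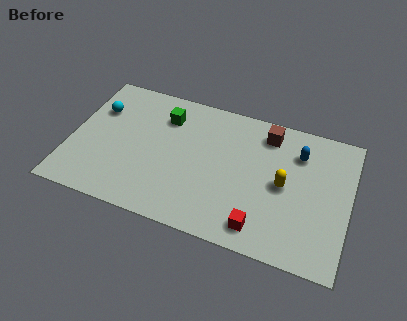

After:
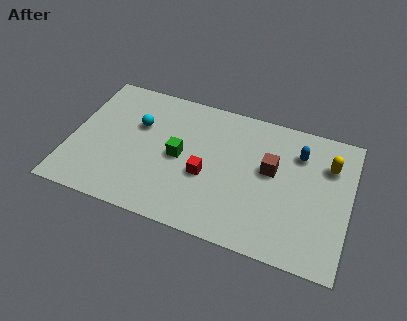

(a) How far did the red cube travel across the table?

3.1

From (8.4, 1.1) to (5.9, 2.9), the red cube covered √(2.5² + 1.8²) ≈ 3.1 units.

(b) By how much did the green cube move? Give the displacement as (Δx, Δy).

(0.8, -1.9)

The green cube was at about (3.9, 5.4) and moved to about (4.7, 3.5).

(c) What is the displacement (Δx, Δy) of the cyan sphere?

(1.8, -0.3)

The cyan sphere started near (1.0, 4.9) and ended near (2.8, 4.6).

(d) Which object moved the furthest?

the red cube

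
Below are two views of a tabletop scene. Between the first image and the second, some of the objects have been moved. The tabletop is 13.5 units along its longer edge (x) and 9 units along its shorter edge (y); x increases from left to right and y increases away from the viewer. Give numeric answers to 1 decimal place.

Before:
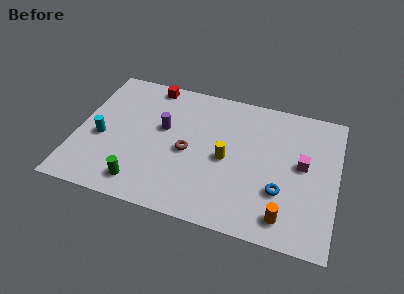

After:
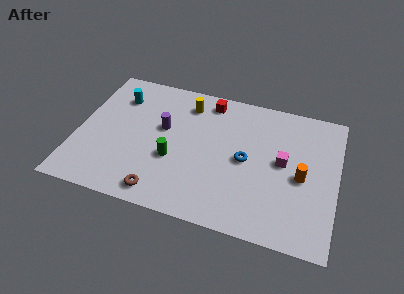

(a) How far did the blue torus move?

2.4

From (10.7, 2.9) to (8.8, 4.4), the blue torus covered √(1.9² + 1.5²) ≈ 2.4 units.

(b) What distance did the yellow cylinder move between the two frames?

3.9

From (7.8, 4.2) to (5.5, 7.3), the yellow cylinder covered √(2.3² + 3.1²) ≈ 3.9 units.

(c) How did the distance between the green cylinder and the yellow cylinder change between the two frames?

-1.1

The distance was about 5.0 in the first image and 3.9 in the second, so they moved 1.1 units closer together.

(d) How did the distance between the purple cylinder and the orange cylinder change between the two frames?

-0.3

Before: roughly 7.7 units apart; after: 7.4. That's 0.3 units closer together.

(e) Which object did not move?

the purple cylinder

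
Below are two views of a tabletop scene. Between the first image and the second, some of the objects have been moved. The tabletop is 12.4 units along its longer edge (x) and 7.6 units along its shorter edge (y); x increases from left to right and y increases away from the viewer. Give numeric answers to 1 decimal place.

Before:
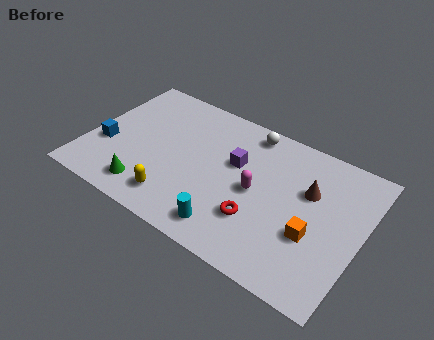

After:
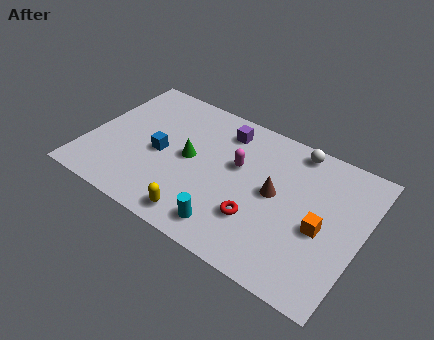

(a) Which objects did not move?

the red torus and the cyan cylinder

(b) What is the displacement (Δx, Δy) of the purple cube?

(-0.8, 1.5)

The purple cube was at about (6.6, 4.7) and moved to about (5.8, 6.2).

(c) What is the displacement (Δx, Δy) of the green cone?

(1.5, 2.6)

The green cone was at about (3.1, 1.3) and moved to about (4.6, 3.9).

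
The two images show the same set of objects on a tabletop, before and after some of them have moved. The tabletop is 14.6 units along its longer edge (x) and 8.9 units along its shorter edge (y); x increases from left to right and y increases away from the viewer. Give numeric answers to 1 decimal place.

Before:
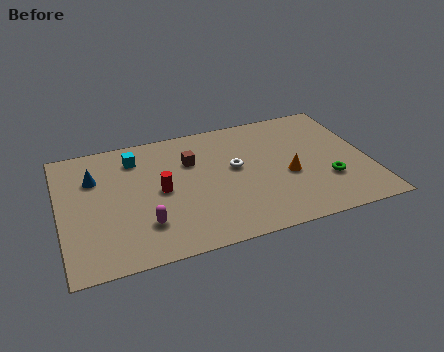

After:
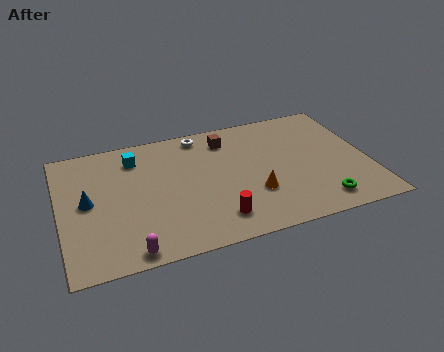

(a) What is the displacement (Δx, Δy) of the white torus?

(-1.4, 2.9)

The white torus was at about (8.3, 5.0) and moved to about (6.9, 7.9).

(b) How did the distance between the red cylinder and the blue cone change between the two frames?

+3.0

Before: roughly 3.5 units apart; after: 6.5. That's 3.0 units further apart.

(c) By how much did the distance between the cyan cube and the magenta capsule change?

+1.5

The distance was about 4.8 in the first image and 6.3 in the second, so they moved 1.5 units further apart.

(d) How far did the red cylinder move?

3.6

From (4.7, 4.4) to (7.1, 1.7), the red cylinder covered √(2.4² + 2.7²) ≈ 3.6 units.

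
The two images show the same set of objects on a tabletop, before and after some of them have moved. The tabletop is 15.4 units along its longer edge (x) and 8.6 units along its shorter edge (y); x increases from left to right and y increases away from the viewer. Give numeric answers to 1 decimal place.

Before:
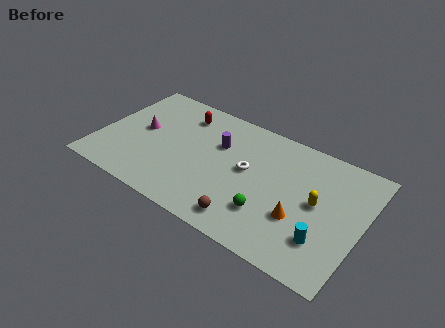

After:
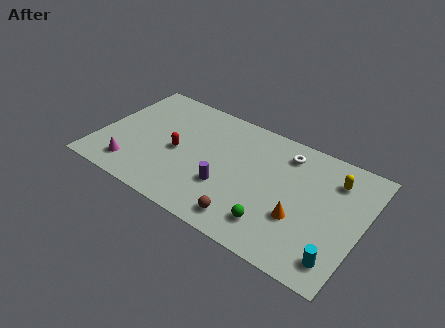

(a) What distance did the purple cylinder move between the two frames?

2.9

The purple cylinder moved from about (6.8, 5.7) to (7.7, 2.9), a distance of √(0.9² + 2.8²) ≈ 2.9.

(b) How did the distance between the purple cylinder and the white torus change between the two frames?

+2.9

Before: roughly 2.1 units apart; after: 5.0. That's 2.9 units further apart.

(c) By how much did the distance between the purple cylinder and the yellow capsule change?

+0.8

They were about 6.1 units apart before and 6.9 after — 0.8 units further apart.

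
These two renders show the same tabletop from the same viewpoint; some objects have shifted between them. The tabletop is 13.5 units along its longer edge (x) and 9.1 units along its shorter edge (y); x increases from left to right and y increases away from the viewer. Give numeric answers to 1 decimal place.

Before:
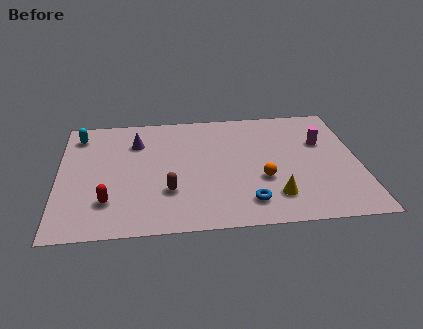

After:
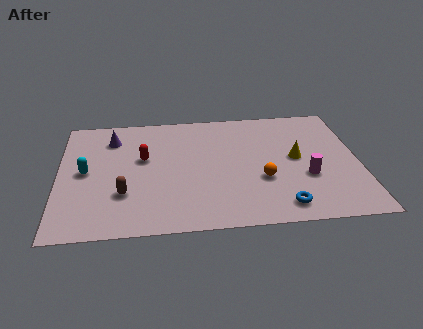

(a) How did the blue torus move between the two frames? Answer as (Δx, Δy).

(1.5, -0.4)

The blue torus started near (8.4, 1.7) and ended near (9.9, 1.3).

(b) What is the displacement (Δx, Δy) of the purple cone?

(-1.1, 0.4)

The purple cone was at about (3.5, 6.7) and moved to about (2.4, 7.1).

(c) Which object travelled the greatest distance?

the red capsule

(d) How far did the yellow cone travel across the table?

3.0

The yellow cone was near (9.6, 2.0) before and (10.7, 4.8) after, so it travelled √(1.1² + 2.8²) ≈ 3.0 units.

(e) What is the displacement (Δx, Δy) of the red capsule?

(1.6, 3.1)

The red capsule was at about (2.2, 2.3) and moved to about (3.8, 5.4).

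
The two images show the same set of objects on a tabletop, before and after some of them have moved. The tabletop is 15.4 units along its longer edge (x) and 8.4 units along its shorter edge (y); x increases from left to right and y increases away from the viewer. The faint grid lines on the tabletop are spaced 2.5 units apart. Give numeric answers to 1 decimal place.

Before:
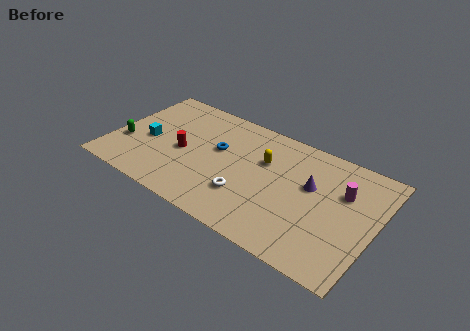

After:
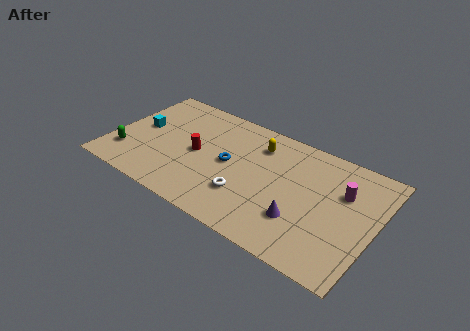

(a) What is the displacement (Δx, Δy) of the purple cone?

(-0.2, -2.6)

The purple cone was at about (11.6, 5.1) and moved to about (11.4, 2.5).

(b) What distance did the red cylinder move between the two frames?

0.9

The red cylinder moved from about (4.2, 3.8) to (5.0, 4.1), a distance of √(0.8² + 0.3²) ≈ 0.9.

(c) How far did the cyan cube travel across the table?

1.0

The cyan cube moved from about (2.1, 3.7) to (1.5, 4.5), a distance of √(0.6² + 0.8²) ≈ 1.0.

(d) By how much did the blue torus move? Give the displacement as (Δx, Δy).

(0.8, -0.7)

The blue torus was at about (6.1, 5.0) and moved to about (6.9, 4.3).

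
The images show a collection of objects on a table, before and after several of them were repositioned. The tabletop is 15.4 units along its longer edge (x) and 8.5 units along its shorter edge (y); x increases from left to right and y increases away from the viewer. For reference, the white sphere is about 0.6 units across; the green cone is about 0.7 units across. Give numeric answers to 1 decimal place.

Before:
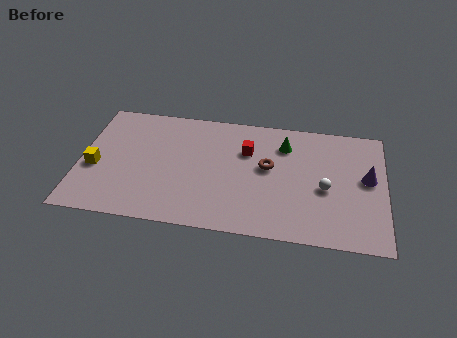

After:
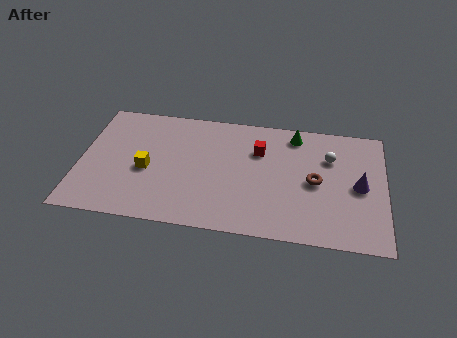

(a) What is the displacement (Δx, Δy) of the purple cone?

(-0.4, -0.6)

From the two frames, the purple cone sits at roughly (14.5, 4.7) before and (14.1, 4.1) after.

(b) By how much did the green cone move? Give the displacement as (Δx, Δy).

(0.5, 0.8)

From the two frames, the green cone sits at roughly (10.3, 6.5) before and (10.8, 7.3) after.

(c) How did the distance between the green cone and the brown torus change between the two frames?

+1.5

The distance was about 1.9 in the first image and 3.4 in the second, so they moved 1.5 units further apart.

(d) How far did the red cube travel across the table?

0.6

From (8.4, 5.8) to (9.0, 5.9), the red cube covered √(0.6² + 0.1²) ≈ 0.6 units.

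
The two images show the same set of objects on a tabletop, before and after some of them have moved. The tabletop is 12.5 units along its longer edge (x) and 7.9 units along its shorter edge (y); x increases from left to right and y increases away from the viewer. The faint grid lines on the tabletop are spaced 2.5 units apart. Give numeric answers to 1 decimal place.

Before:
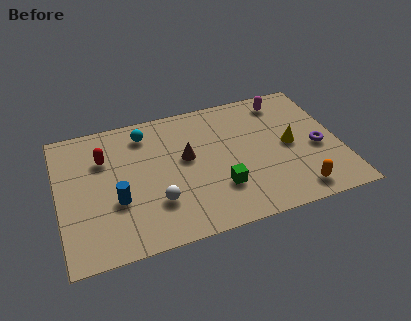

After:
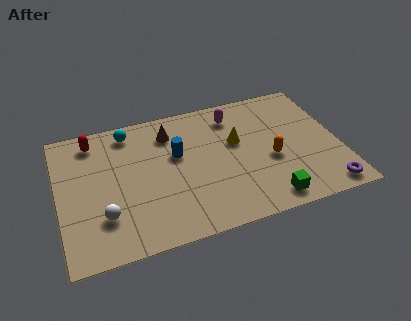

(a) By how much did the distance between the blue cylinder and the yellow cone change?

-5.2

They were about 7.9 units apart before and 2.7 after — 5.2 units closer together.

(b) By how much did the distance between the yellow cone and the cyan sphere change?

-1.7

Before: roughly 6.8 units apart; after: 5.1. That's 1.7 units closer together.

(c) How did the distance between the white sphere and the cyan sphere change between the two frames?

+0.6

Before: roughly 4.2 units apart; after: 4.8. That's 0.6 units further apart.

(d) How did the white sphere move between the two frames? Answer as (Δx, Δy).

(-2.3, -0.1)

The white sphere was at about (4.2, 2.3) and moved to about (1.9, 2.2).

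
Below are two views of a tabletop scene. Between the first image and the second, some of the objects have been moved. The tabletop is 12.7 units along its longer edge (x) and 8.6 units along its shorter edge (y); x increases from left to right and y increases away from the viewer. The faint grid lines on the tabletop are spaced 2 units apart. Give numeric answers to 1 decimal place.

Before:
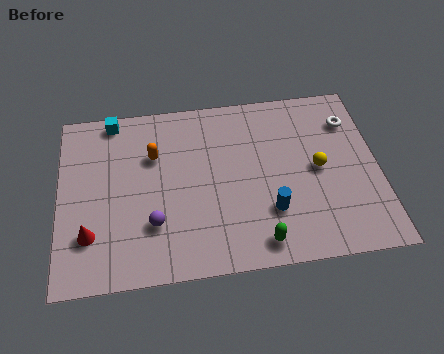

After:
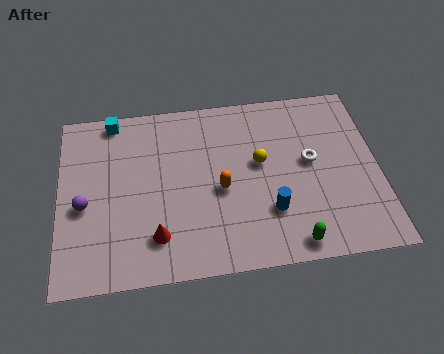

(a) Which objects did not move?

the blue cylinder and the cyan cube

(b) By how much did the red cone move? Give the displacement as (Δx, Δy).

(2.6, -0.4)

From the two frames, the red cone sits at roughly (1.2, 2.3) before and (3.8, 1.9) after.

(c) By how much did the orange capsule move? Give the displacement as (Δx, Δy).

(2.6, -2.0)

The orange capsule was at about (3.8, 5.8) and moved to about (6.4, 3.8).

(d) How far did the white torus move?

2.5

The white torus moved from about (11.7, 6.5) to (10.0, 4.7), a distance of √(1.7² + 1.8²) ≈ 2.5.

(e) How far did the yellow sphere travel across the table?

2.4

The yellow sphere was near (10.3, 4.3) before and (8.0, 4.9) after, so it travelled √(2.3² + 0.6²) ≈ 2.4 units.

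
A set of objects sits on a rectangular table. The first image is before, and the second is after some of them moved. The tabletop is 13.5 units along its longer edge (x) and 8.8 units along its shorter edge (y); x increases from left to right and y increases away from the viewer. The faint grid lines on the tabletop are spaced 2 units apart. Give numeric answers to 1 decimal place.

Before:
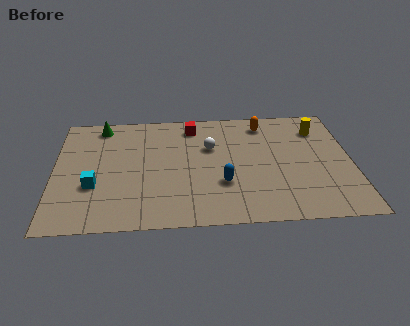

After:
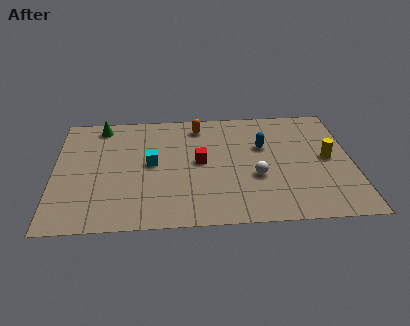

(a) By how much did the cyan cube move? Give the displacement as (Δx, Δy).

(2.6, 1.5)

The cyan cube started near (1.8, 3.1) and ended near (4.4, 4.6).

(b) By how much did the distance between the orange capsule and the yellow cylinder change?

+3.9

They were about 2.6 units apart before and 6.5 after — 3.9 units further apart.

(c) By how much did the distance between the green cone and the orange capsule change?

-3.0

They were about 7.5 units apart before and 4.5 after — 3.0 units closer together.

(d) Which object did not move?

the green cone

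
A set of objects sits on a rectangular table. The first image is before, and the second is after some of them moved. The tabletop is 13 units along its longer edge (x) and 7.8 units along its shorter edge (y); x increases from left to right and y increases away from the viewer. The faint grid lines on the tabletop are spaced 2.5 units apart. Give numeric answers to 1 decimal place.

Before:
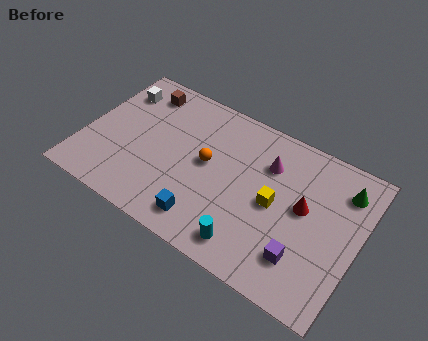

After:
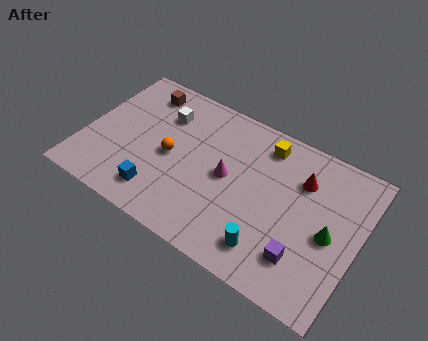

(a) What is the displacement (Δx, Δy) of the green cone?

(-0.3, -2.5)

The green cone started near (12.0, 6.1) and ended near (11.7, 3.6).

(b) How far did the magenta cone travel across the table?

2.3

The magenta cone was near (8.5, 5.6) before and (6.8, 4.0) after, so it travelled √(1.7² + 1.6²) ≈ 2.3 units.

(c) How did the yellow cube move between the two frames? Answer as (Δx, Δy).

(-0.9, 2.7)

The yellow cube started near (9.1, 3.8) and ended near (8.2, 6.5).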